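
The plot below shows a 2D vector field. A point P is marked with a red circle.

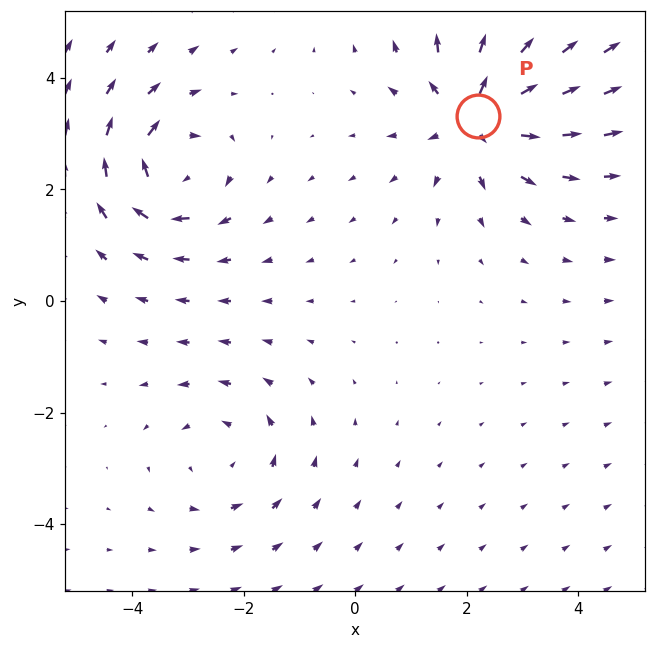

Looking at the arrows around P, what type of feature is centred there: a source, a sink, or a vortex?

At P (2.2, 3.3) the arrows spread outward. Divergence about +4, curl ≈0 — positive divergence with near-zero curl is a source.

source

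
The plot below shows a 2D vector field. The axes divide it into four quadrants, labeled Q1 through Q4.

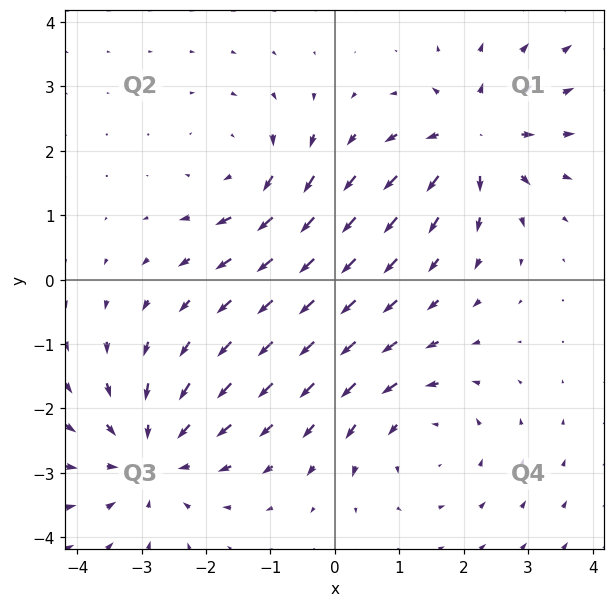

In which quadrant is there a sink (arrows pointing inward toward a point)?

Q3

The sink sits at approximately (-2.8, -2.7), which lies in quadrant Q3. The divergence there is about -3, negative as expected for a sink.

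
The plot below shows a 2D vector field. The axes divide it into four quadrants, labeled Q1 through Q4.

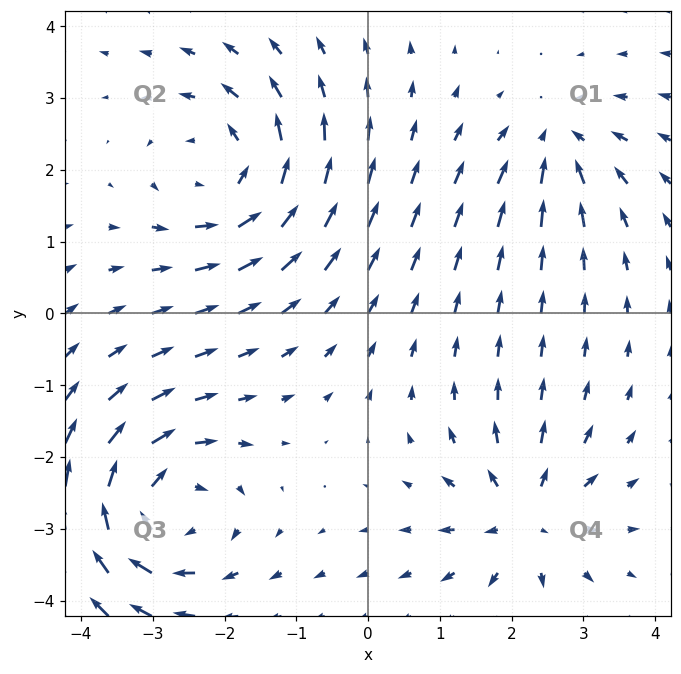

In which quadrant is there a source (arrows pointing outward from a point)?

The source sits at approximately (2.2, -2.8), which lies in quadrant Q4. The divergence there is about +5, positive as expected for a source.

Q4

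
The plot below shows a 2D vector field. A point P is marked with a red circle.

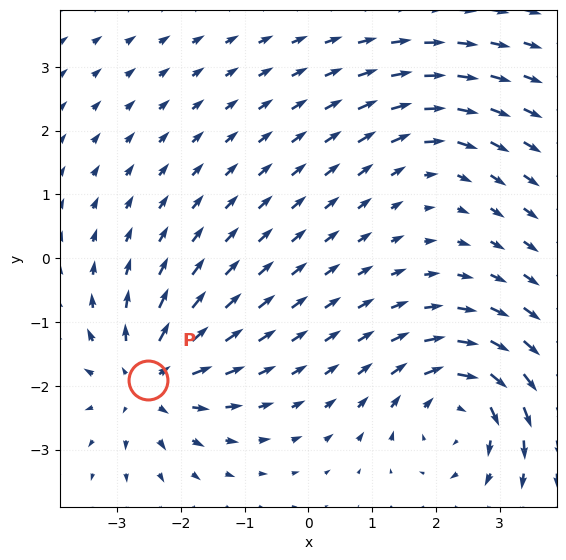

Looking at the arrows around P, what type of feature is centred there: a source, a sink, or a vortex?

At P (-2.5, -1.9) the arrows spread outward. Divergence about +5, curl ≈0 — positive divergence with near-zero curl is a source.

source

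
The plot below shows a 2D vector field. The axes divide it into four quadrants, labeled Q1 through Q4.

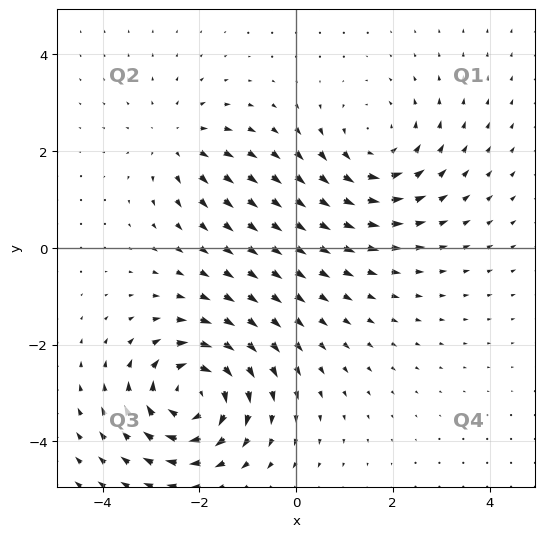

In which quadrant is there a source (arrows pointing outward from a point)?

Q2

The source sits at approximately (-2.5, 2.2), which lies in quadrant Q2. The divergence there is about +3, positive as expected for a source.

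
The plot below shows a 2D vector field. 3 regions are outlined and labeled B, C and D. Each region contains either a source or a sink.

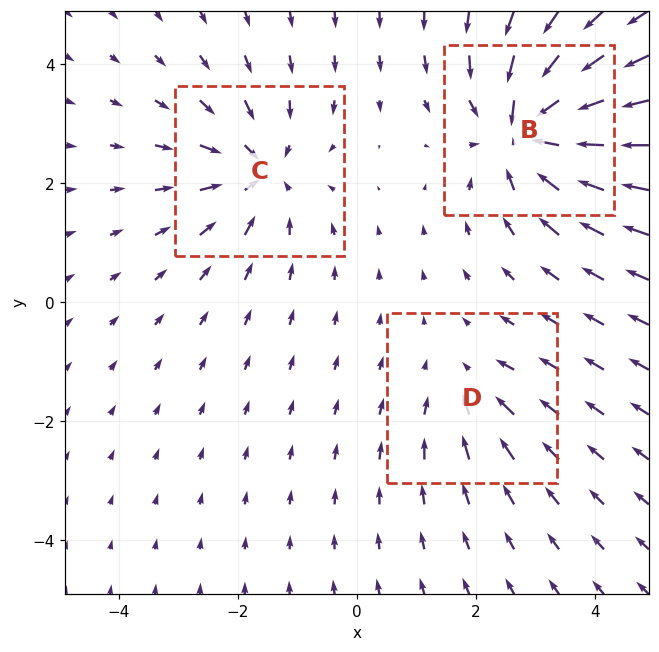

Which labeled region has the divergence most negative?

B

Divergence at each region's feature centre — B: about -5, C: about -4, D: about -2. Region B is most negative.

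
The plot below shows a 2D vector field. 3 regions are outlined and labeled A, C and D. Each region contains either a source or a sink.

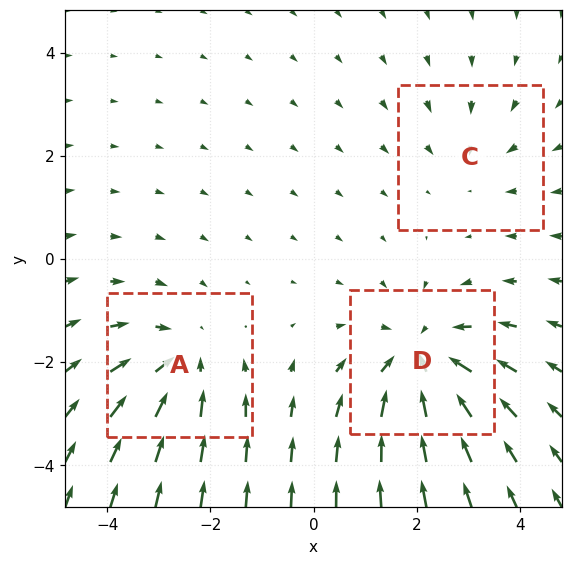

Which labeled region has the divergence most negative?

Divergence at each region's feature centre — A: about -3, C: about -2, D: about -4. Region D is most negative.

D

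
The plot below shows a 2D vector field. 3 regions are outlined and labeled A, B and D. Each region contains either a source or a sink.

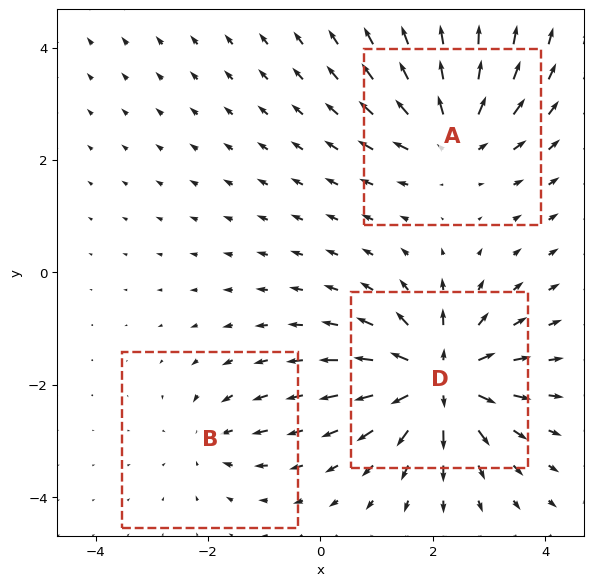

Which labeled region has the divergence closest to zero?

B

Divergence at each region's feature centre — A: about +4, B: about -2, D: about +6. Region B is closest to zero.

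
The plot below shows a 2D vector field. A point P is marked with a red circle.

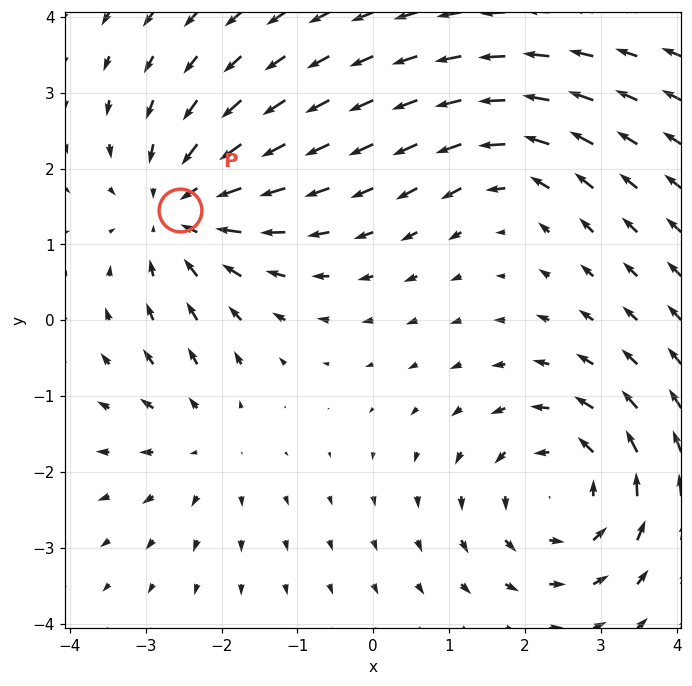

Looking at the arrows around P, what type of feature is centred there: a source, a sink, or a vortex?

sink

At P (-2.5, 1.5) the arrows converge inward. Divergence about -4, curl ≈0 — negative divergence with near-zero curl is a sink.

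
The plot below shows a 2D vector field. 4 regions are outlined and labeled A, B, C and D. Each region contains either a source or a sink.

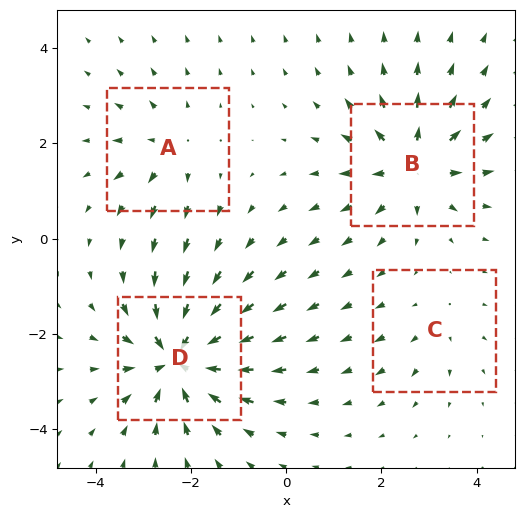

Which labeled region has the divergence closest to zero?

C

Divergence at each region's feature centre — A: about +4, B: about +6, C: about +2, D: about -8. Region C is closest to zero.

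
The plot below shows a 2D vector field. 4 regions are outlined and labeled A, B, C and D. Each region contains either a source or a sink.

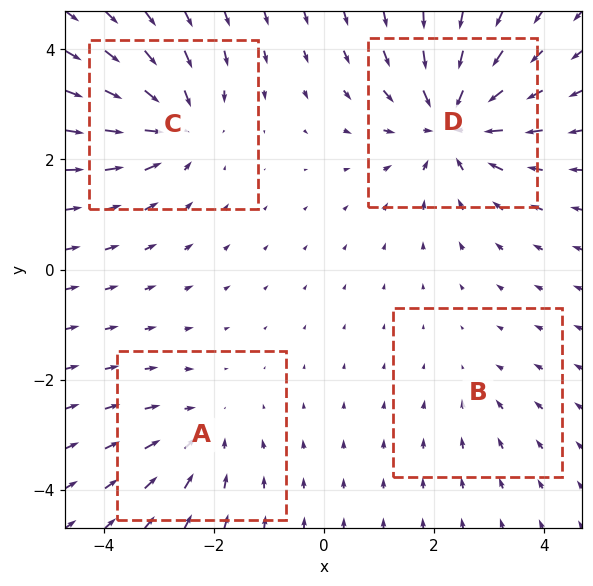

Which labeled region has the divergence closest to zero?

B

Divergence at each region's feature centre — A: about -3, B: about -2, C: about -5, D: about -6. Region B is closest to zero.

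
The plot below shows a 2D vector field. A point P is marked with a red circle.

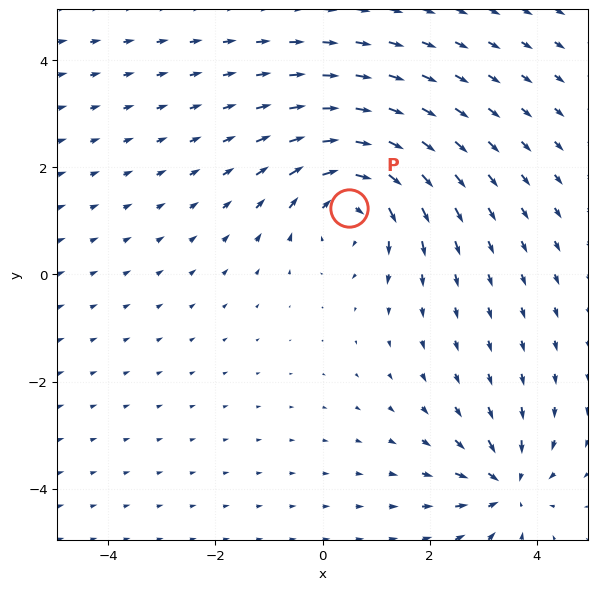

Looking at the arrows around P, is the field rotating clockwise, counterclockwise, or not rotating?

clockwise

Near P at (0.5, 1.2) the arrows circulate clockwise. The curl (z-component) there is about -5; negative curl means clockwise rotation.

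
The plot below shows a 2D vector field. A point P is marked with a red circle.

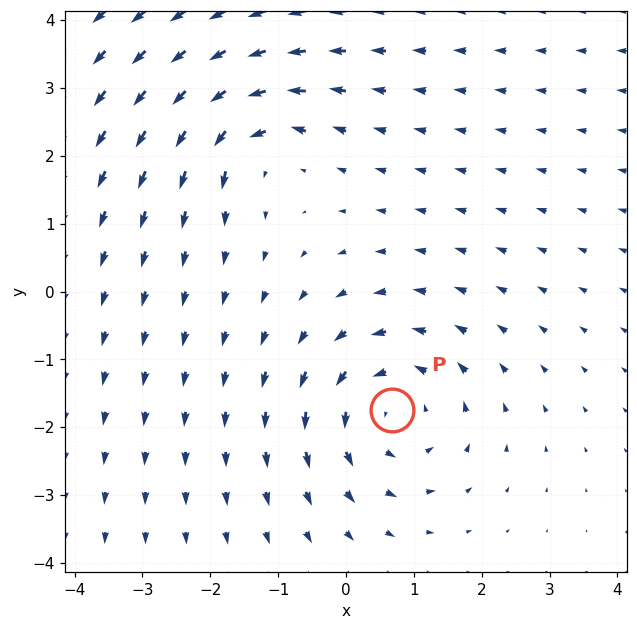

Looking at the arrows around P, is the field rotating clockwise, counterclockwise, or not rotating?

Near P at (0.7, -1.8) the arrows circulate counterclockwise. The curl (z-component) there is about +4; positive curl means counterclockwise rotation.

counterclockwise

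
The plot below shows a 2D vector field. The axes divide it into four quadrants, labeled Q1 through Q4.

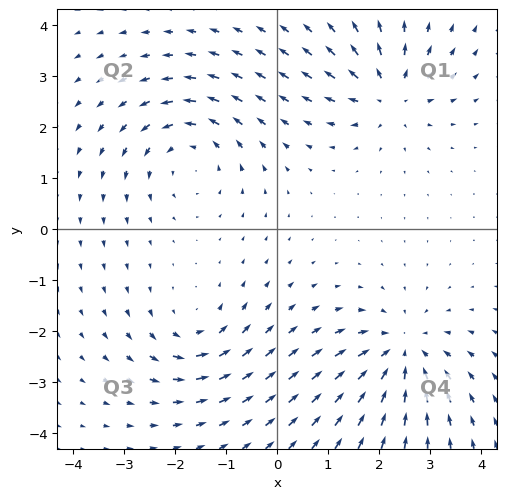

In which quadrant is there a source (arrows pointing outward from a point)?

Q1

The source sits at approximately (2.2, 2.6), which lies in quadrant Q1. The divergence there is about +5, positive as expected for a source.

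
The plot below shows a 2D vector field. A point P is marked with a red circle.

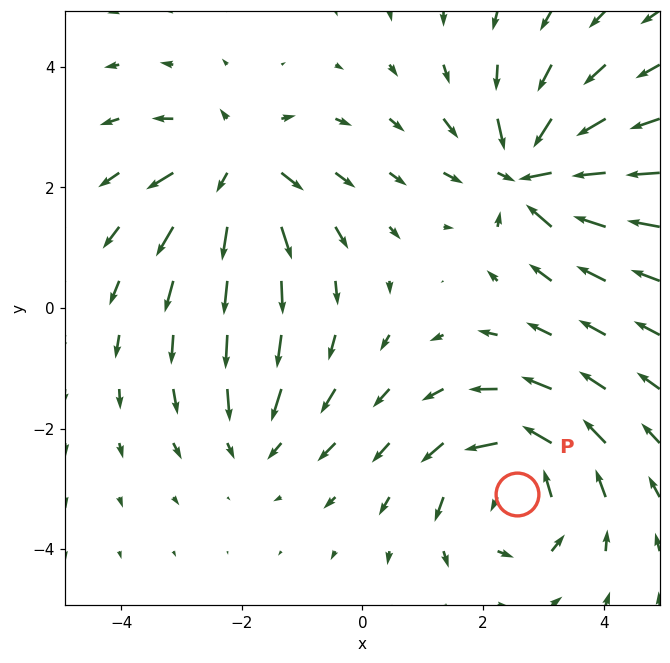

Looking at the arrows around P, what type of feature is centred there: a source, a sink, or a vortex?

At P (2.6, -3.1) the arrows circulate counterclockwise. Divergence ≈0, curl about +5 — near-zero divergence with nonzero curl is a vortex.

vortex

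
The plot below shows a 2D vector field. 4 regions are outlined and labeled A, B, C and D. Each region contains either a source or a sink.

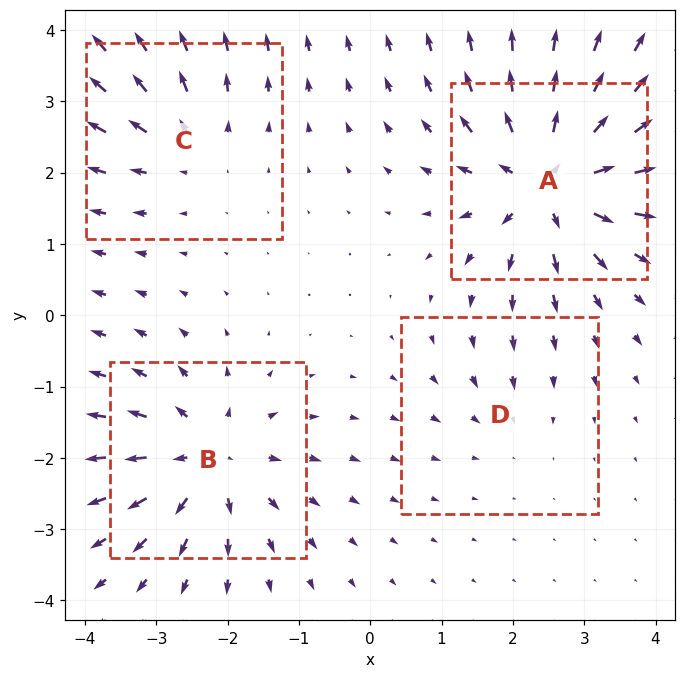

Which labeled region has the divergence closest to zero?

Divergence at each region's feature centre — A: about +8, B: about +6, C: about +4, D: about -2. Region D is closest to zero.

D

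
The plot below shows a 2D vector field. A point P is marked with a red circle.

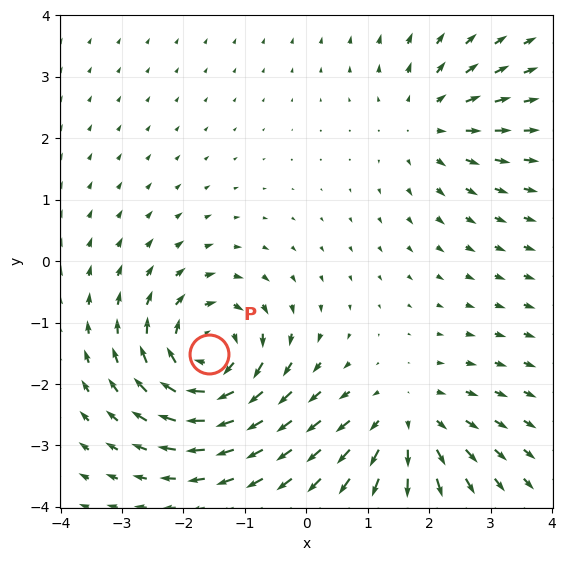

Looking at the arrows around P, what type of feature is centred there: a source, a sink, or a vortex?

vortex

At P (-1.6, -1.5) the arrows circulate clockwise. Divergence ≈0, curl about -5 — near-zero divergence with nonzero curl is a vortex.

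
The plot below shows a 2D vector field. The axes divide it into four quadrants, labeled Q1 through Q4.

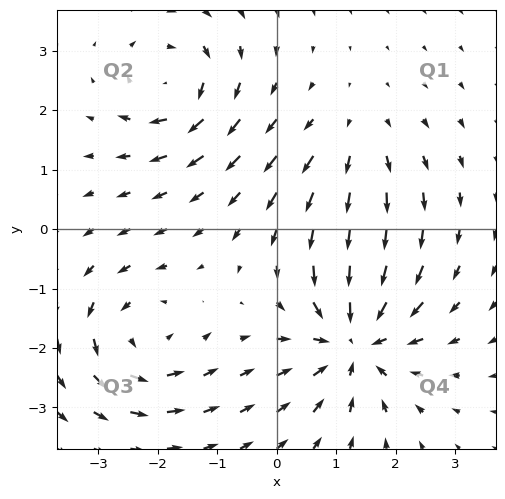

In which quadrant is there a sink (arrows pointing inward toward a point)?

Q4

The sink sits at approximately (1.3, -1.9), which lies in quadrant Q4. The divergence there is about -5, negative as expected for a sink.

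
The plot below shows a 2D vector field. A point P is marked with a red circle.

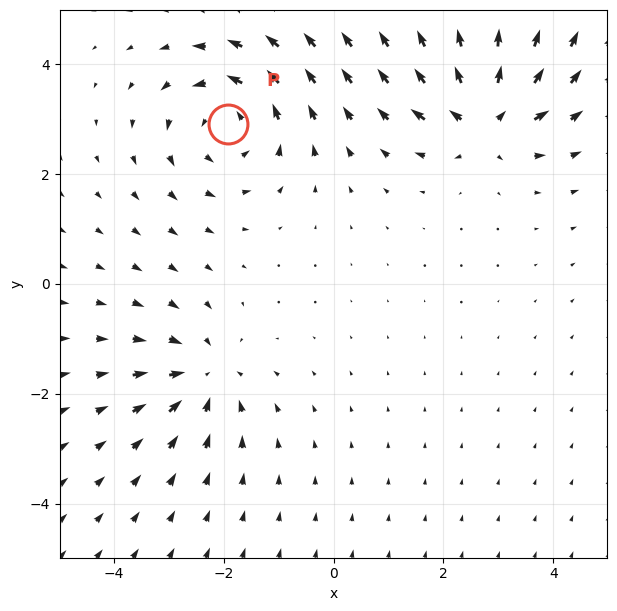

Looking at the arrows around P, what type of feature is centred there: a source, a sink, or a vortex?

At P (-1.9, 2.9) the arrows circulate counterclockwise. Divergence ≈0, curl about +5 — near-zero divergence with nonzero curl is a vortex.

vortex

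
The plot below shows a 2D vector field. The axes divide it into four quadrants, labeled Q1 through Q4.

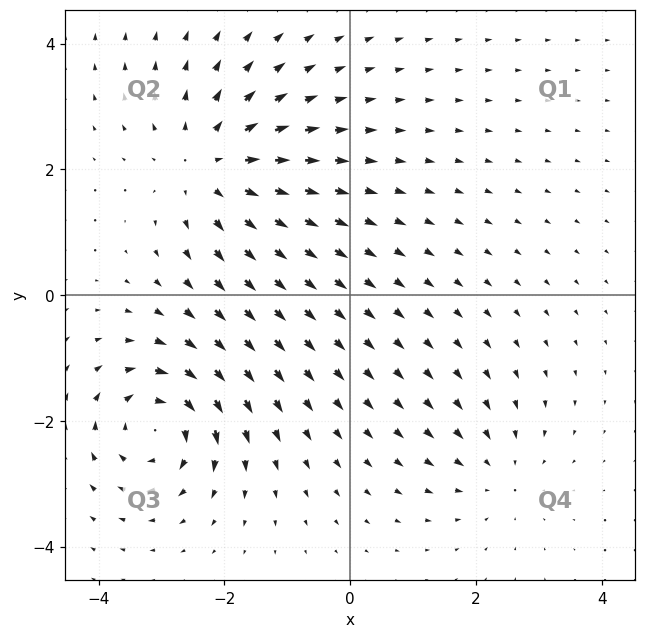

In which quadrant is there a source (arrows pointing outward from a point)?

Q2

The source sits at approximately (-2.2, 2.0), which lies in quadrant Q2. The divergence there is about +4, positive as expected for a source.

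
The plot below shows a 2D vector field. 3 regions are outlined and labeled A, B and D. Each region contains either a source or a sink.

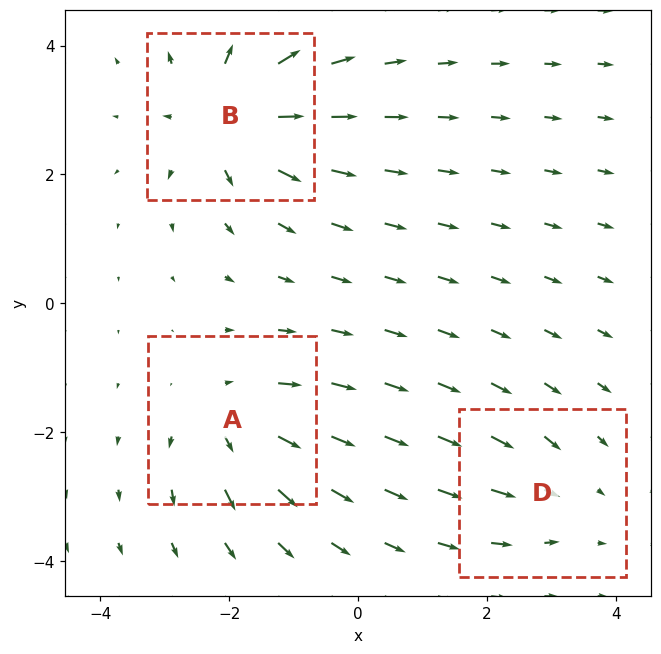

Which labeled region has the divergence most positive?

B

Divergence at each region's feature centre — A: about +4, B: about +6, D: about -3. Region B is most positive.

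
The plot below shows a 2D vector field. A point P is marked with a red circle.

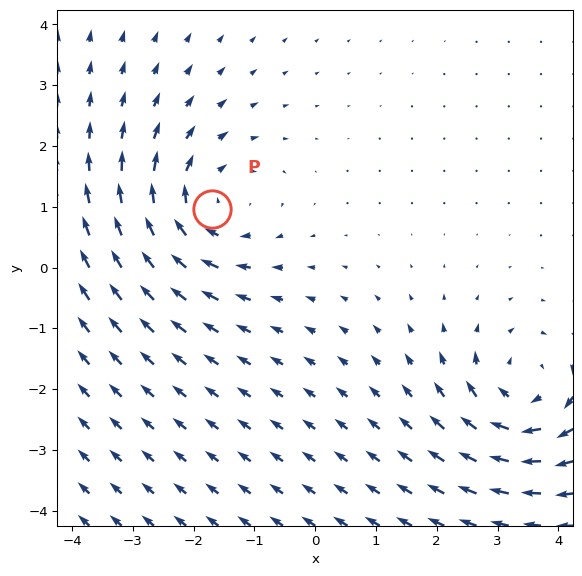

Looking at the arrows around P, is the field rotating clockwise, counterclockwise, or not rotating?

Near P at (-1.7, 1.0) the arrows circulate clockwise. The curl (z-component) there is about -4; negative curl means clockwise rotation.

clockwise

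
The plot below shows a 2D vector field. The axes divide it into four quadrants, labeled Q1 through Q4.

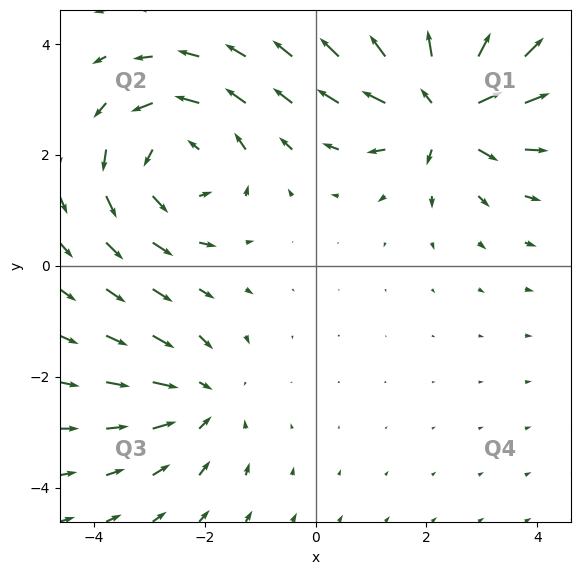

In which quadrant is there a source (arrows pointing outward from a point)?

Q1

The source sits at approximately (2.3, 2.9), which lies in quadrant Q1. The divergence there is about +5, positive as expected for a source.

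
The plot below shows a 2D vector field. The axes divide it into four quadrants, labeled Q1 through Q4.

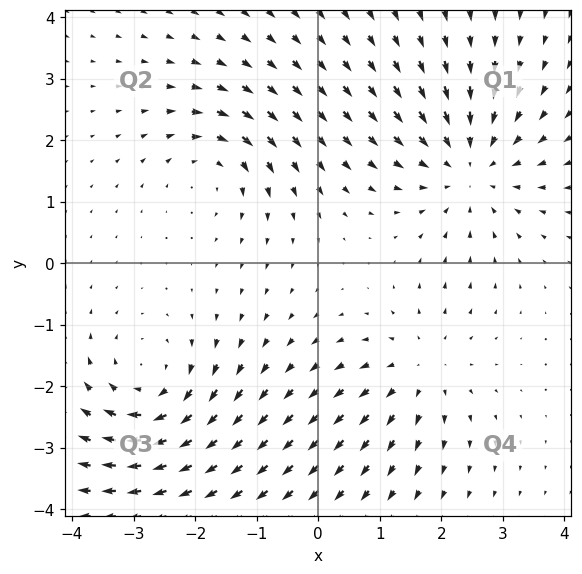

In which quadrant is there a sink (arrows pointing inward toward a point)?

Q1

The sink sits at approximately (2.5, 1.6), which lies in quadrant Q1. The divergence there is about -4, negative as expected for a sink.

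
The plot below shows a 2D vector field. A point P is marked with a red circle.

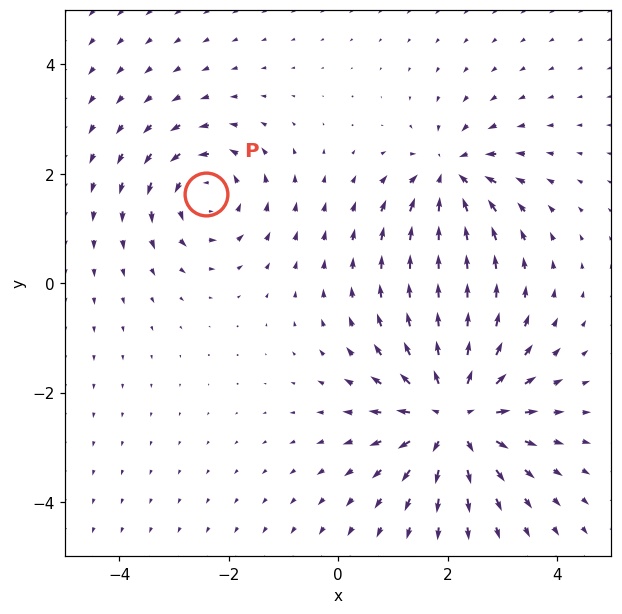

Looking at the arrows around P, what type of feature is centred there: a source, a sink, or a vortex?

vortex

At P (-2.4, 1.6) the arrows circulate counterclockwise. Divergence ≈0, curl about +4 — near-zero divergence with nonzero curl is a vortex.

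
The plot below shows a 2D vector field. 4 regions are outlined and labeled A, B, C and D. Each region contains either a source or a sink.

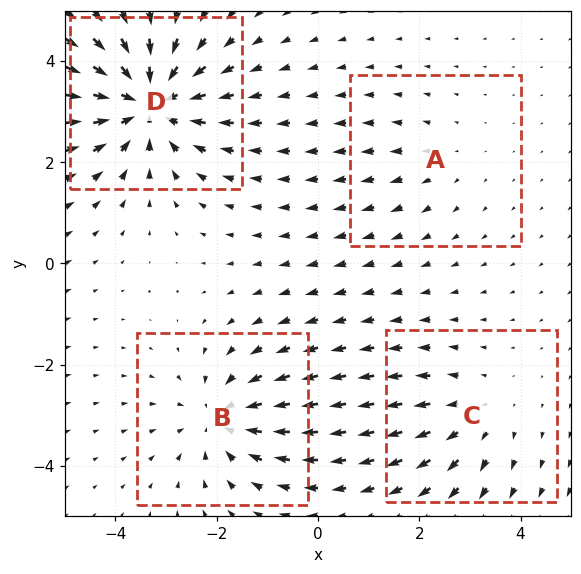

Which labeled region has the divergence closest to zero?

A

Divergence at each region's feature centre — A: about +2, B: about -4, C: about +3, D: about -6. Region A is closest to zero.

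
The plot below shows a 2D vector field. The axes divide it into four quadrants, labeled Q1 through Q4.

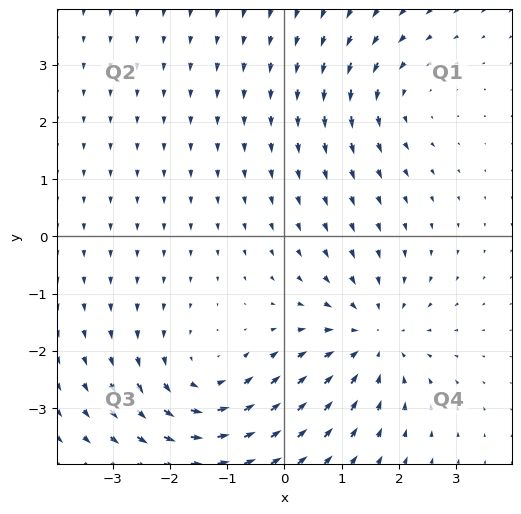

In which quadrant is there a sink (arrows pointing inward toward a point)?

Q4

The sink sits at approximately (1.5, -1.8), which lies in quadrant Q4. The divergence there is about -4, negative as expected for a sink.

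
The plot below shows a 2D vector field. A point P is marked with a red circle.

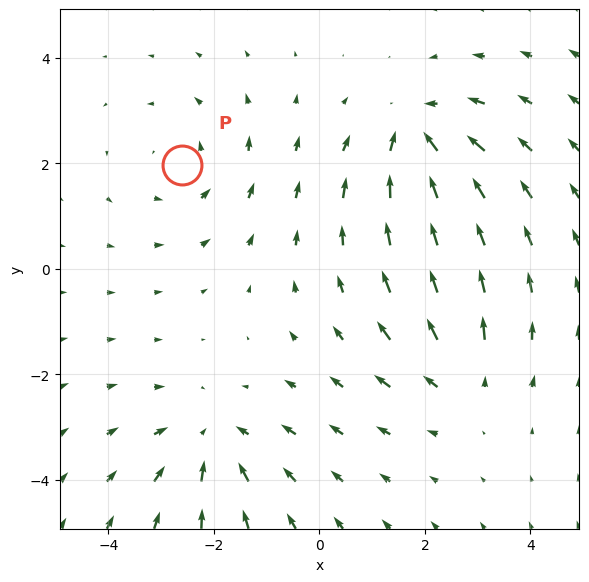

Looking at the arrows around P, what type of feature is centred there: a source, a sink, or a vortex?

At P (-2.6, 2.0) the arrows circulate counterclockwise. Divergence ≈0, curl about +3 — near-zero divergence with nonzero curl is a vortex.

vortex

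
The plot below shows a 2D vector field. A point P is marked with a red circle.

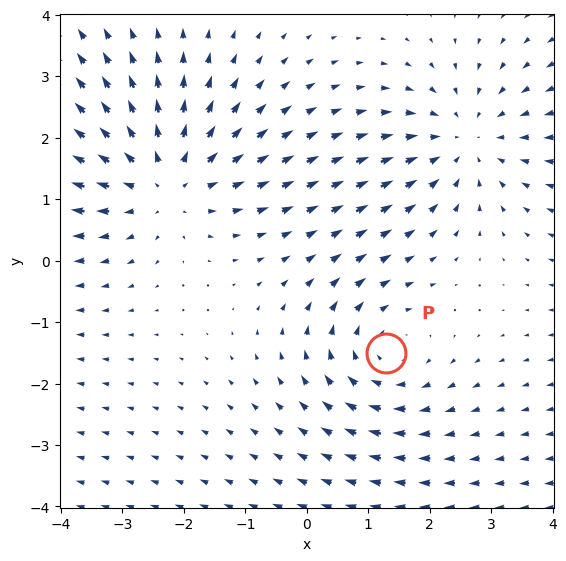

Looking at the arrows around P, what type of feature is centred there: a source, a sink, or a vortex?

At P (1.3, -1.5) the arrows circulate clockwise. Divergence ≈0, curl about -3 — near-zero divergence with nonzero curl is a vortex.

vortex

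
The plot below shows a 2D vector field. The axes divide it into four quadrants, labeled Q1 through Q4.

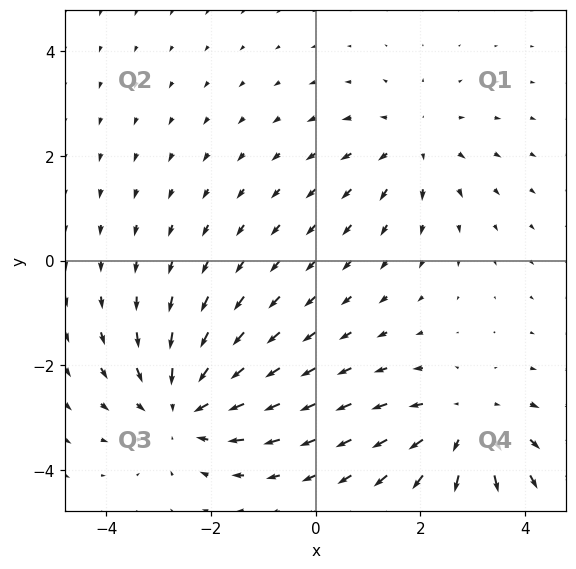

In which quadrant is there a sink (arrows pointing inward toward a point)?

Q3

The sink sits at approximately (-2.5, -2.8), which lies in quadrant Q3. The divergence there is about -4, negative as expected for a sink.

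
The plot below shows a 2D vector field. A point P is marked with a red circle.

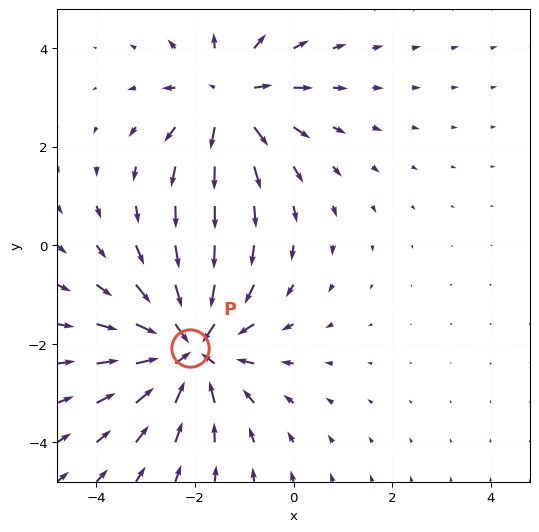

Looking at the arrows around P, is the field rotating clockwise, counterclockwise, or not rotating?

not rotating

Near P at (-2.1, -2.1) the arrows show no circulation. The curl there is ≈0.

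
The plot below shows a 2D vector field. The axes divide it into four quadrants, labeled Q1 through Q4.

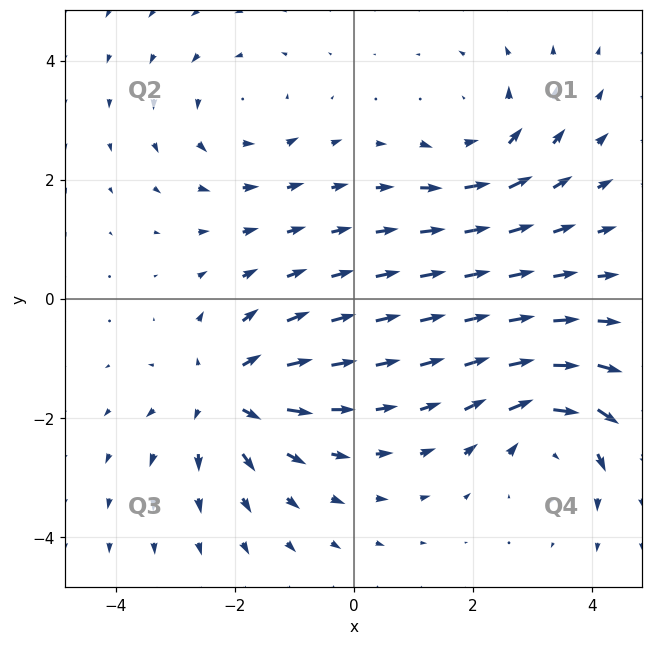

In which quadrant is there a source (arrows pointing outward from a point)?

The source sits at approximately (-2.2, -1.6), which lies in quadrant Q3. The divergence there is about +5, positive as expected for a source.

Q3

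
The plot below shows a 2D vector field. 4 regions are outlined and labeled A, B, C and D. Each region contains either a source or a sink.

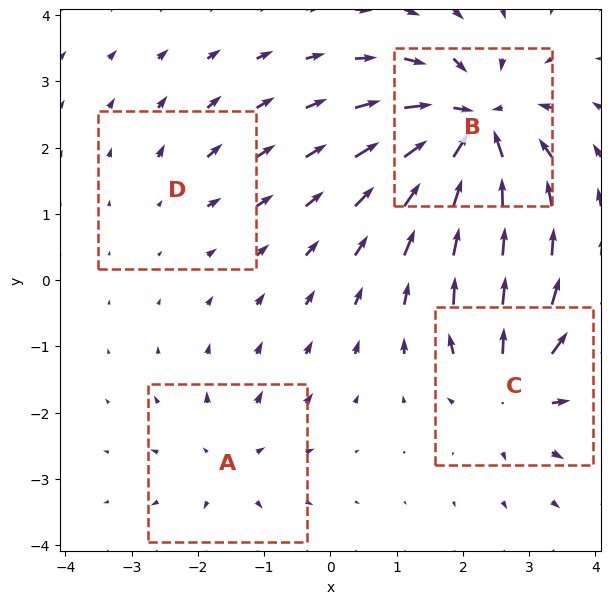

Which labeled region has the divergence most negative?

B

Divergence at each region's feature centre — A: about +4, B: about -9, C: about +6, D: about +2. Region B is most negative.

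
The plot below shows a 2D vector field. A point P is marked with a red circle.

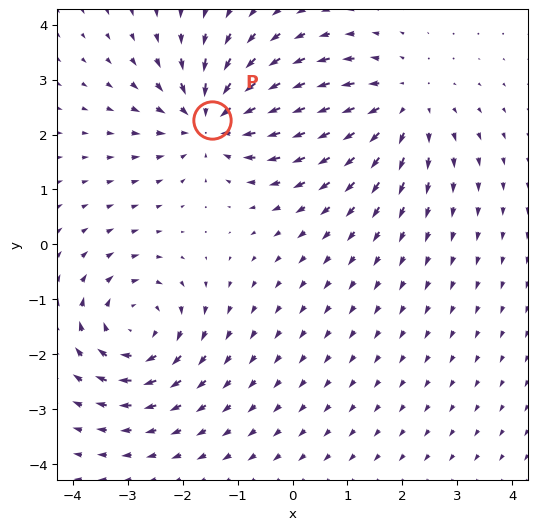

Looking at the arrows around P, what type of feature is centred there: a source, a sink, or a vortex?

sink

At P (-1.5, 2.3) the arrows converge inward. Divergence about -4, curl ≈0 — negative divergence with near-zero curl is a sink.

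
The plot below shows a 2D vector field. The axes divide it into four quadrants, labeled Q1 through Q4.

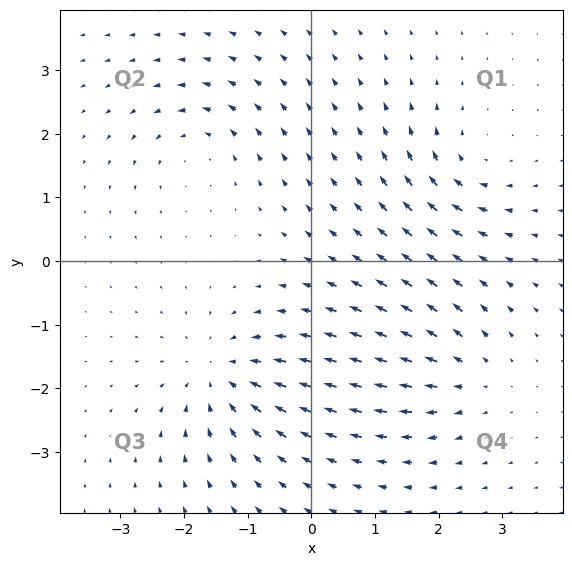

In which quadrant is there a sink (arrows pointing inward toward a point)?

Q3

The sink sits at approximately (-1.4, -1.8), which lies in quadrant Q3. The divergence there is about -4, negative as expected for a sink.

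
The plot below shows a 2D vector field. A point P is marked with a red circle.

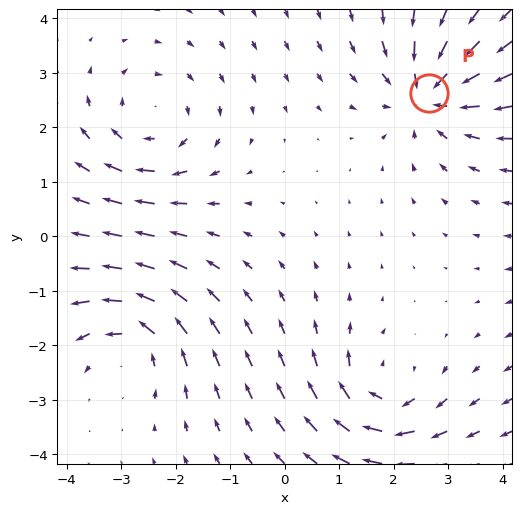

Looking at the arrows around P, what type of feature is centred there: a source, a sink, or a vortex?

At P (2.7, 2.6) the arrows converge inward. Divergence about -5, curl ≈0 — negative divergence with near-zero curl is a sink.

sink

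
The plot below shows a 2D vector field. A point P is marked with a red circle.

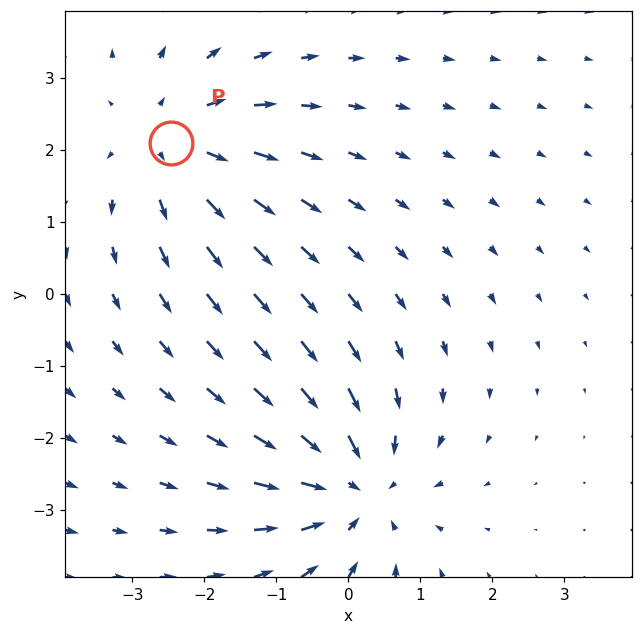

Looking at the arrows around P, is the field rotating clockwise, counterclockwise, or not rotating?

Near P at (-2.5, 2.1) the arrows show no circulation. The curl there is ≈0.

not rotating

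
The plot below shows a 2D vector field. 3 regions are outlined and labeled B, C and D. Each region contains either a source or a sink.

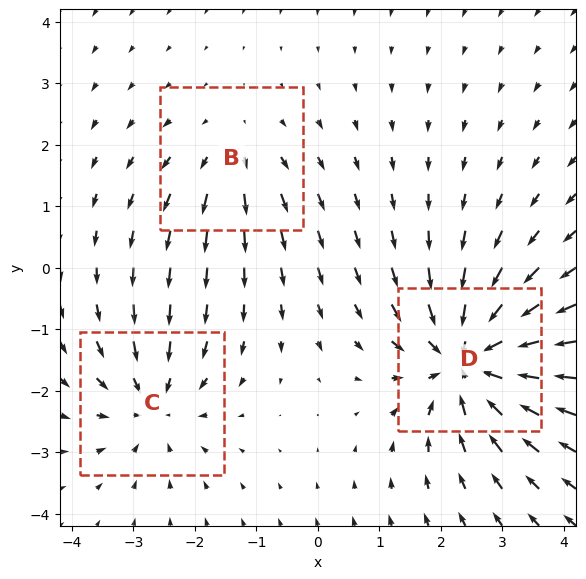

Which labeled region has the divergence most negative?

D

Divergence at each region's feature centre — B: about +2, C: about -3, D: about -5. Region D is most negative.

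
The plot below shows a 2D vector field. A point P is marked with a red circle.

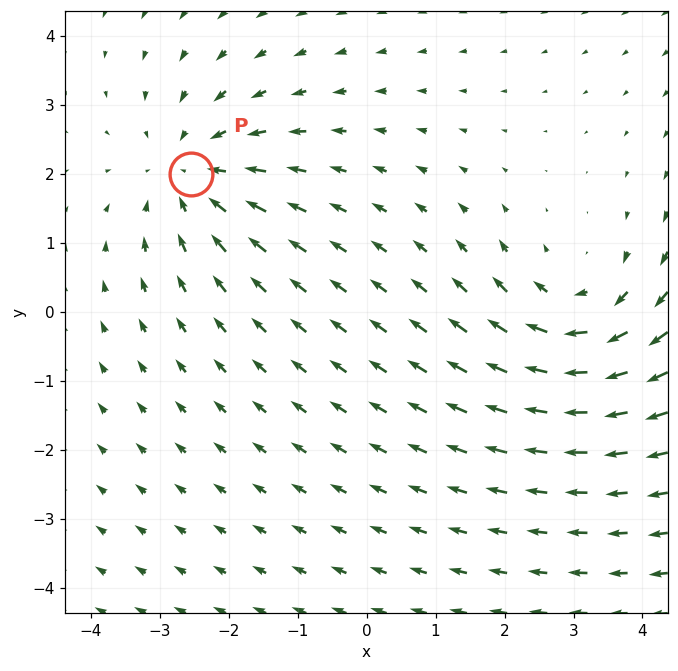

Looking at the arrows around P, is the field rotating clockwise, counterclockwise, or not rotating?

not rotating

Near P at (-2.5, 2.0) the arrows show no circulation. The curl there is ≈0.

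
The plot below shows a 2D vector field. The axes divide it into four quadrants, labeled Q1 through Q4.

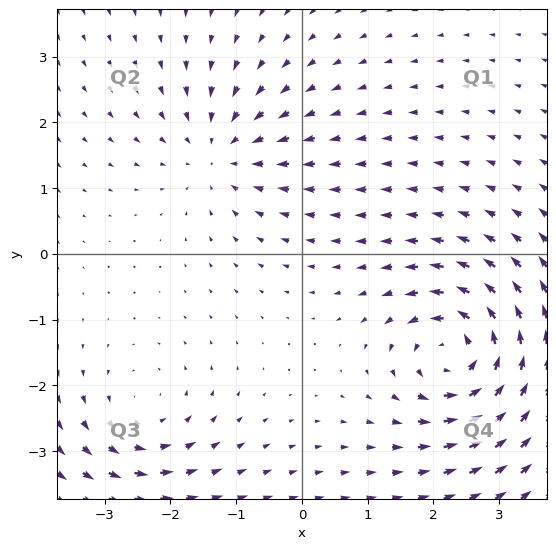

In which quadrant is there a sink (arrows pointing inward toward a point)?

Q2

The sink sits at approximately (-1.2, 1.5), which lies in quadrant Q2. The divergence there is about -4, negative as expected for a sink.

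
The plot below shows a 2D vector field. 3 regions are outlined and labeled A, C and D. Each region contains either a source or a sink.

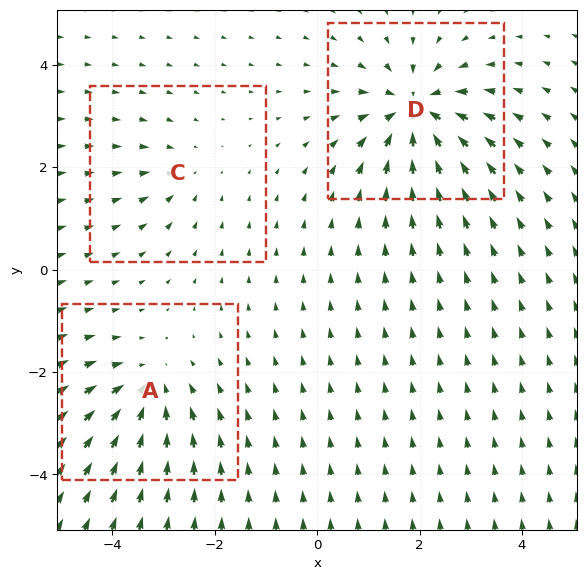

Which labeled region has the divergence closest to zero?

Divergence at each region's feature centre — A: about -4, C: about -2, D: about -6. Region C is closest to zero.

C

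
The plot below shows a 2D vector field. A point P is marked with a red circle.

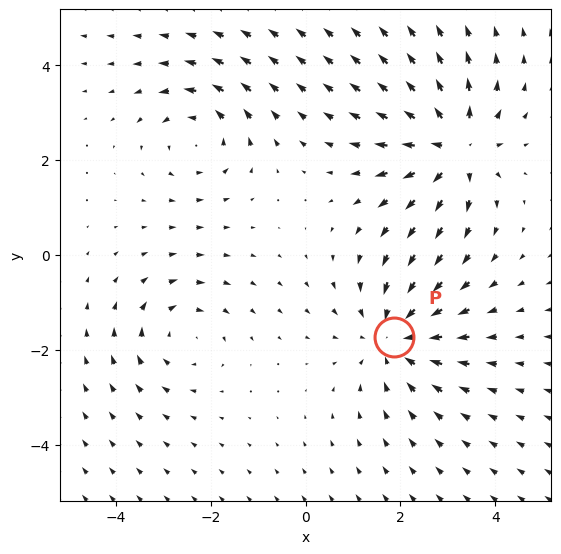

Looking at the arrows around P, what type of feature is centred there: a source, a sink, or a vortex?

At P (1.9, -1.7) the arrows converge inward. Divergence about -4, curl ≈0 — negative divergence with near-zero curl is a sink.

sink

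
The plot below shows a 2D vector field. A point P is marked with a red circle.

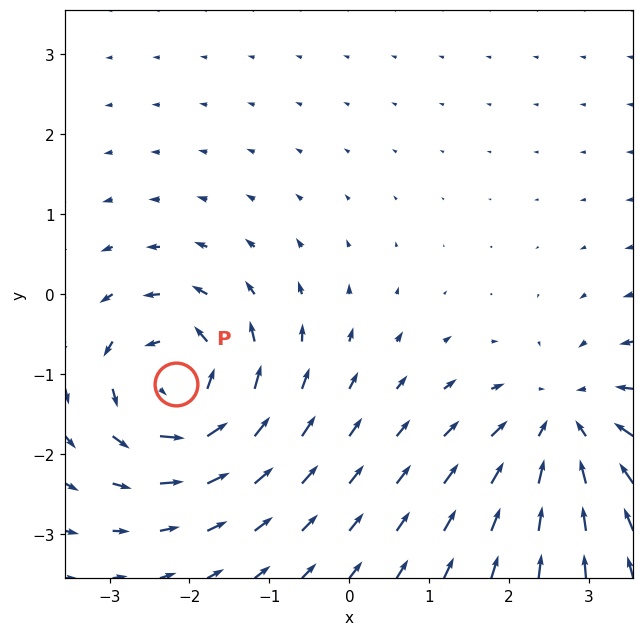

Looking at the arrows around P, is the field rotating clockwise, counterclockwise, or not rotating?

Near P at (-2.2, -1.1) the arrows circulate counterclockwise. The curl (z-component) there is about +7; positive curl means counterclockwise rotation.

counterclockwise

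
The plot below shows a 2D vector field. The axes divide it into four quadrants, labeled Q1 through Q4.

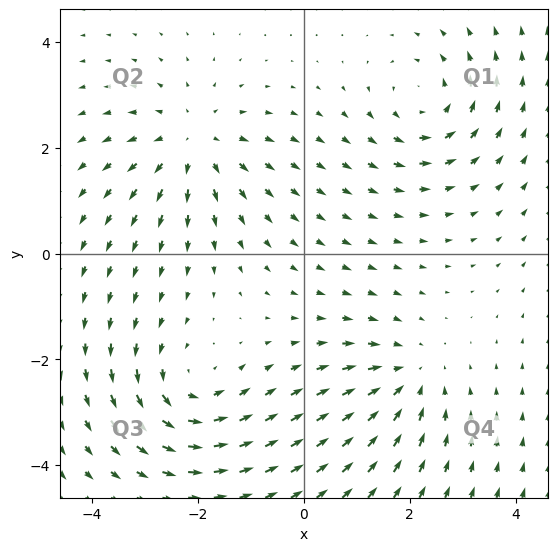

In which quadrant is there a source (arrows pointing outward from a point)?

Q2

The source sits at approximately (-2.1, 2.1), which lies in quadrant Q2. The divergence there is about +4, positive as expected for a source.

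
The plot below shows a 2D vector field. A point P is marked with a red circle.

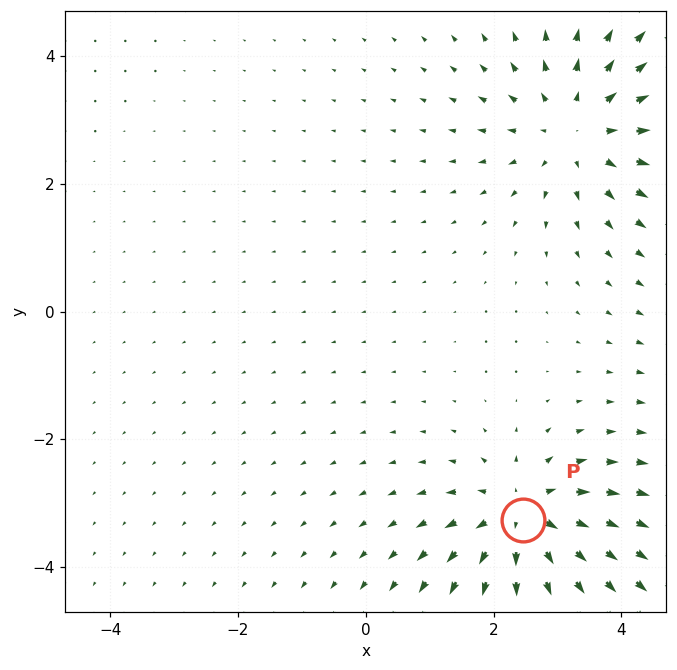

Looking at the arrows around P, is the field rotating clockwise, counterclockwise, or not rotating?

Near P at (2.5, -3.3) the arrows show no circulation. The curl there is ≈0.

not rotating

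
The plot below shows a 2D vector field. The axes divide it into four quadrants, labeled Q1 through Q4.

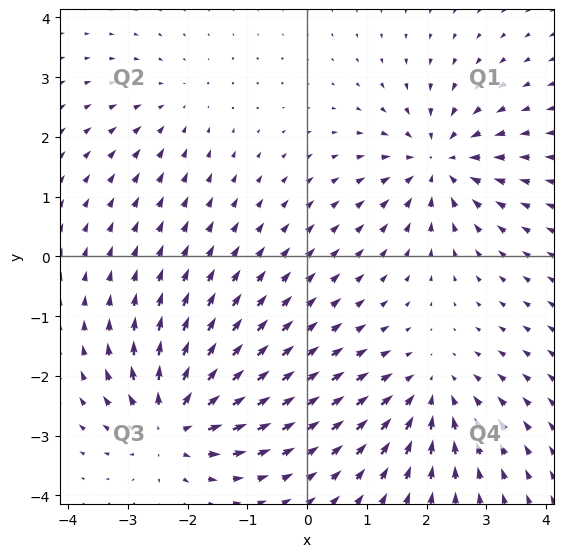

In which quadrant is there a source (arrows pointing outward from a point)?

The source sits at approximately (-2.3, -2.8), which lies in quadrant Q3. The divergence there is about +7, positive as expected for a source.

Q3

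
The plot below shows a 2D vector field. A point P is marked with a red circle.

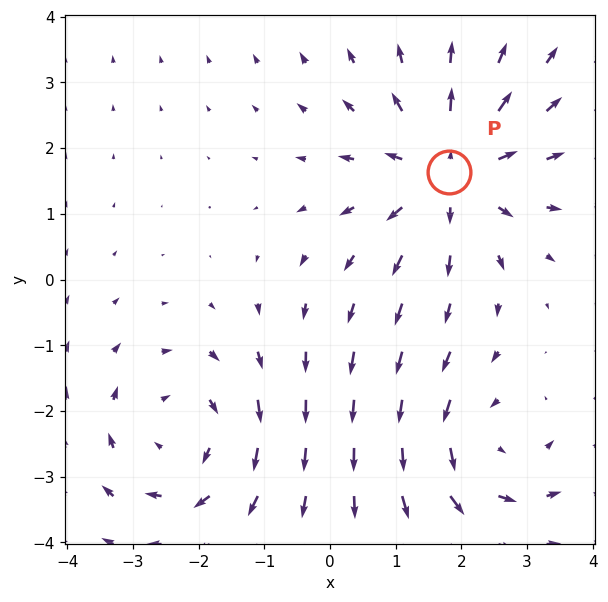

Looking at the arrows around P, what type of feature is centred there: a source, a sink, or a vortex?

source

At P (1.8, 1.6) the arrows spread outward. Divergence about +3, curl ≈0 — positive divergence with near-zero curl is a source.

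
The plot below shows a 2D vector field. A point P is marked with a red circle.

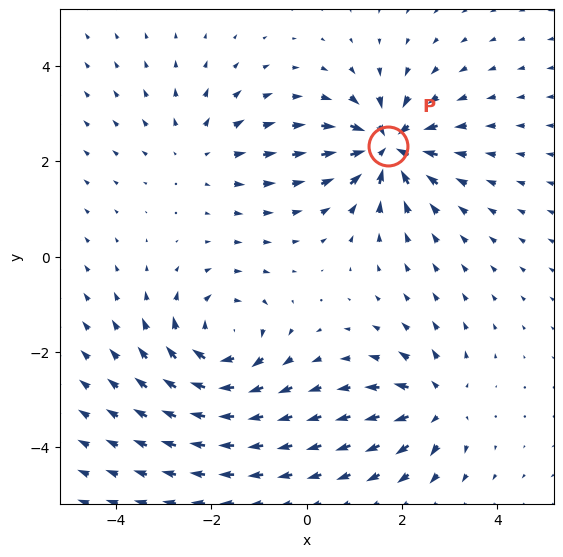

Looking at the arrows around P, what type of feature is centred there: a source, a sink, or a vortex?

sink

At P (1.7, 2.3) the arrows converge inward. Divergence about -7, curl ≈0 — negative divergence with near-zero curl is a sink.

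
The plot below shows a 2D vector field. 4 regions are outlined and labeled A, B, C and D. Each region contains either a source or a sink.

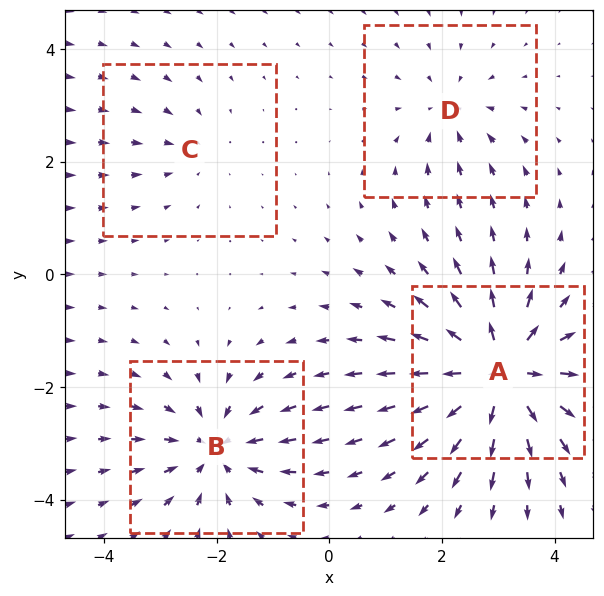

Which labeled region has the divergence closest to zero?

C

Divergence at each region's feature centre — A: about +8, B: about -5, C: about -2, D: about -3. Region C is closest to zero.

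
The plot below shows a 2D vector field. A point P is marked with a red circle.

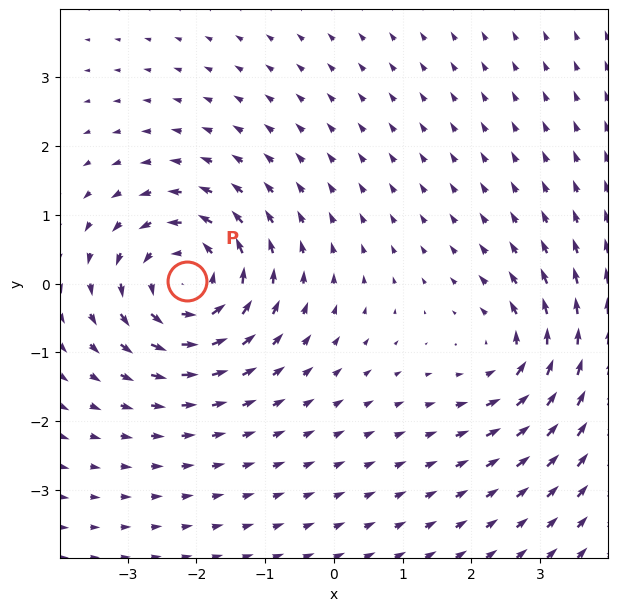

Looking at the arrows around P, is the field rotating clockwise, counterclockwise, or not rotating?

counterclockwise

Near P at (-2.1, 0.0) the arrows circulate counterclockwise. The curl (z-component) there is about +6; positive curl means counterclockwise rotation.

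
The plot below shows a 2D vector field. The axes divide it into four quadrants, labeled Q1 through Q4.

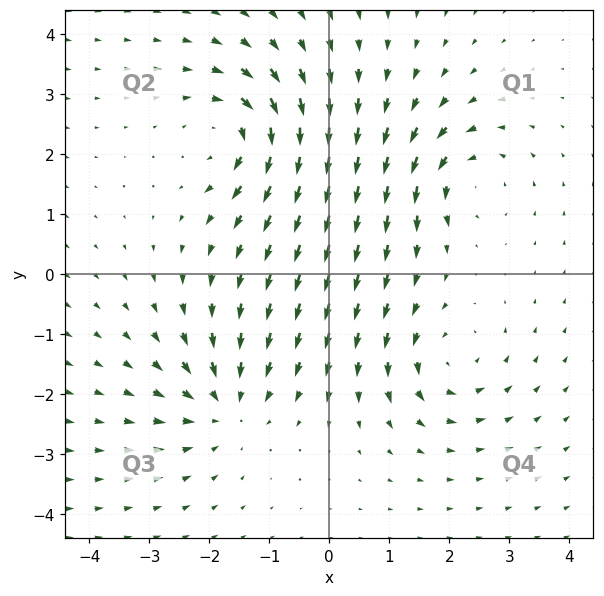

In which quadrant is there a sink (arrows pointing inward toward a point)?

Q3

The sink sits at approximately (-1.7, -2.2), which lies in quadrant Q3. The divergence there is about -5, negative as expected for a sink.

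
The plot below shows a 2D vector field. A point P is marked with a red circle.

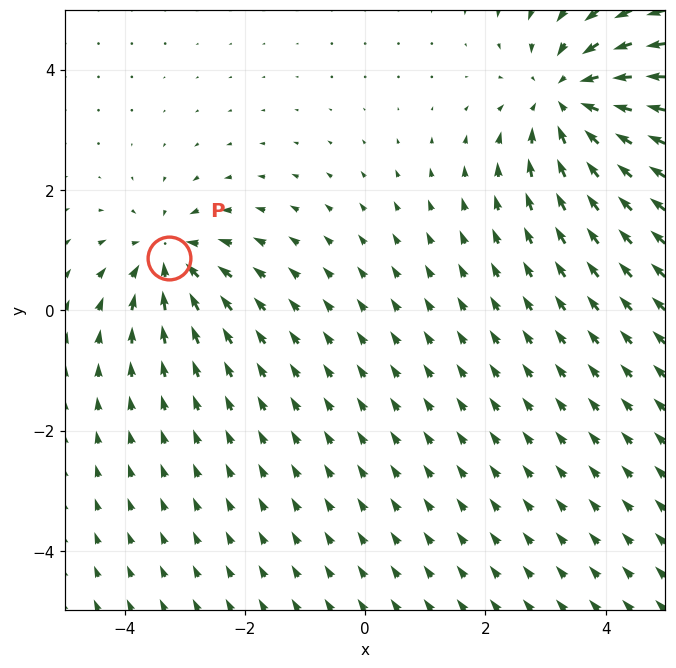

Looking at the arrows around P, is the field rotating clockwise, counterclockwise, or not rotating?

not rotating

Near P at (-3.3, 0.9) the arrows show no circulation. The curl there is ≈0.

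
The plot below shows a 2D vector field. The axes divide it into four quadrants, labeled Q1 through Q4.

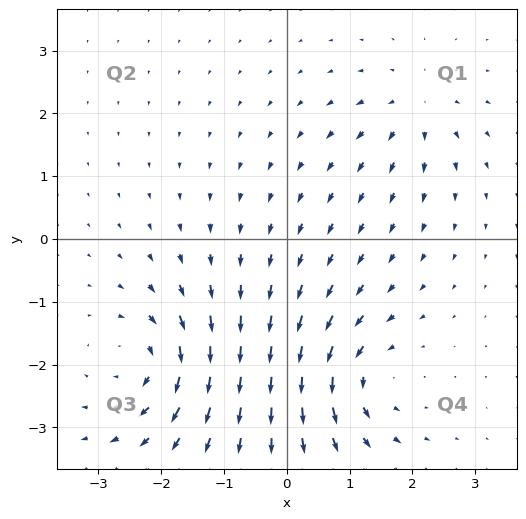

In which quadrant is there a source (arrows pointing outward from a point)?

Q1

The source sits at approximately (2.1, 2.1), which lies in quadrant Q1. The divergence there is about +4, positive as expected for a source.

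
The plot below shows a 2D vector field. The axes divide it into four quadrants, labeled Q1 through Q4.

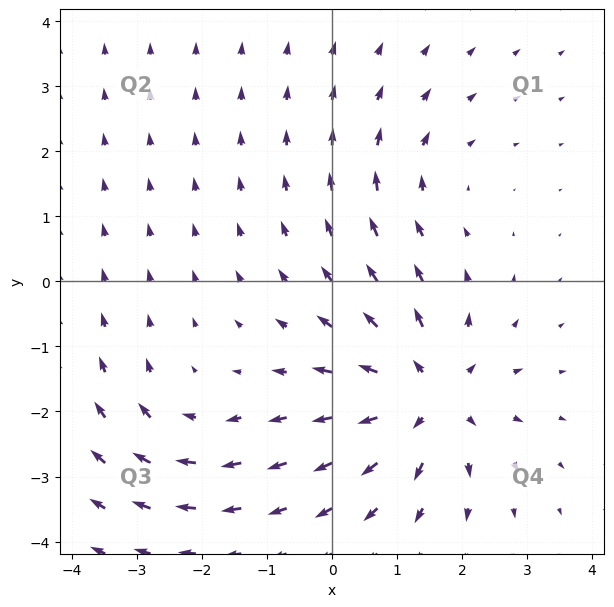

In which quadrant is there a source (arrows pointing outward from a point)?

The source sits at approximately (1.5, -1.8), which lies in quadrant Q4. The divergence there is about +5, positive as expected for a source.

Q4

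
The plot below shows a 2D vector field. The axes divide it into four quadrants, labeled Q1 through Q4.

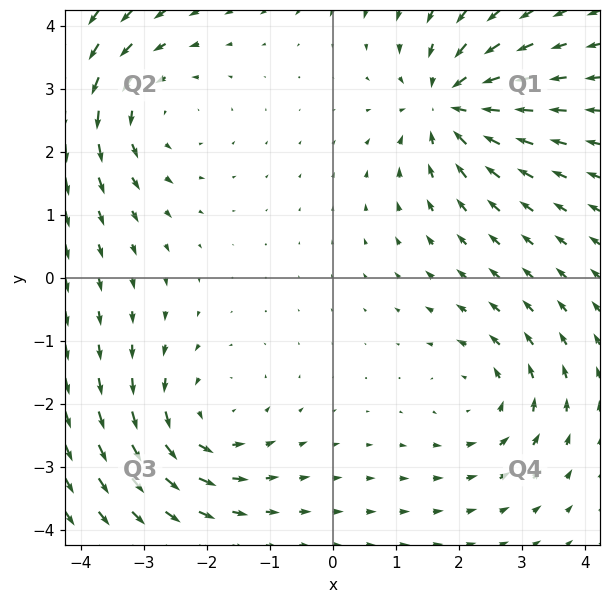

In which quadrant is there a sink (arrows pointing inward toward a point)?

Q1

The sink sits at approximately (1.8, 2.8), which lies in quadrant Q1. The divergence there is about -4, negative as expected for a sink.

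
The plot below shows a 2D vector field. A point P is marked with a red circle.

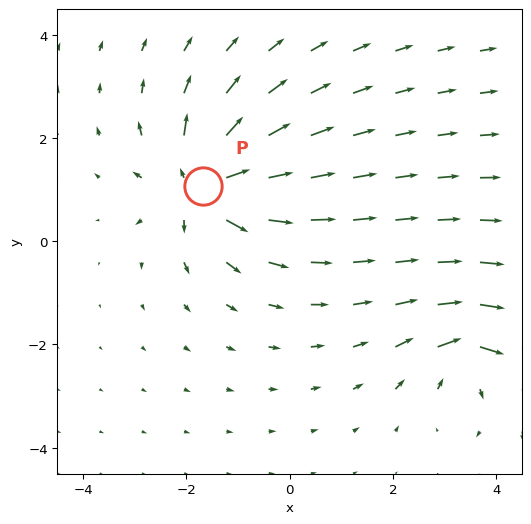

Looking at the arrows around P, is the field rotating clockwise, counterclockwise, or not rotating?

not rotating

Near P at (-1.7, 1.1) the arrows show no circulation. The curl there is ≈0.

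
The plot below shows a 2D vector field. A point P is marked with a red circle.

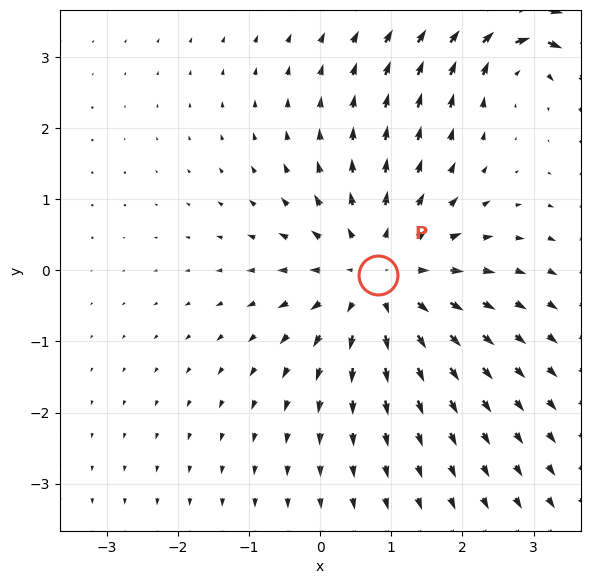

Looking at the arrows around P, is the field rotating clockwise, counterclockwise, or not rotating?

Near P at (0.8, -0.1) the arrows show no circulation. The curl there is ≈0.

not rotating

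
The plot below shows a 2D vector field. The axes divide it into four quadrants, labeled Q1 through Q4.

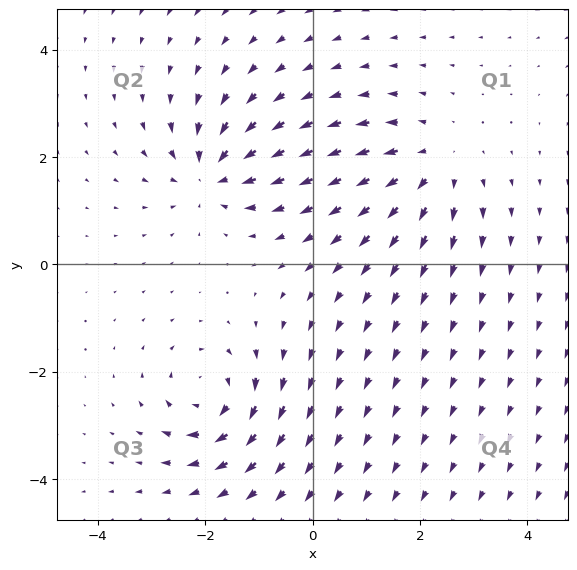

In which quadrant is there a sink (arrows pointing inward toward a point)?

Q2

The sink sits at approximately (-1.9, 1.7), which lies in quadrant Q2. The divergence there is about -4, negative as expected for a sink.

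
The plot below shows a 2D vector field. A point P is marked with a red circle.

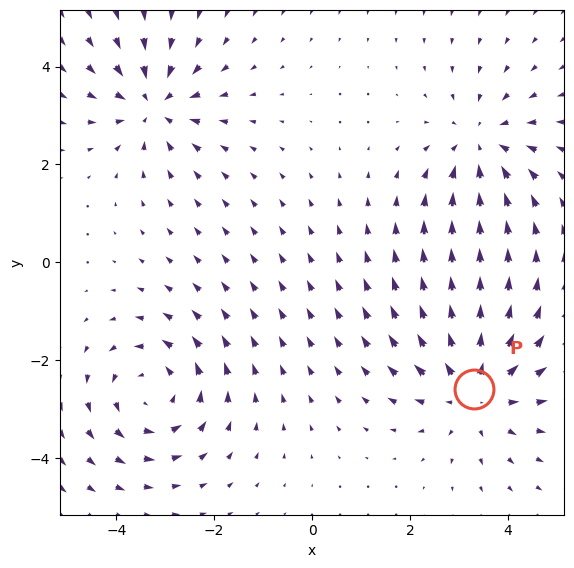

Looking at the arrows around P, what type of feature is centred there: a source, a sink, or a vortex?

At P (3.3, -2.6) the arrows spread outward. Divergence about +4, curl ≈0 — positive divergence with near-zero curl is a source.

source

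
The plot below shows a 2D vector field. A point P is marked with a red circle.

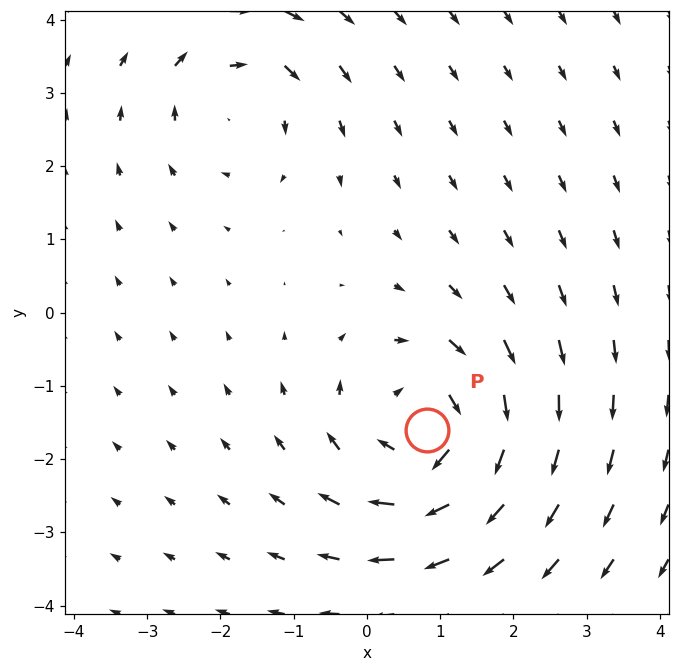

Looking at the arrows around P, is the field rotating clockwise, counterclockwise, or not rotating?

Near P at (0.8, -1.6) the arrows circulate clockwise. The curl (z-component) there is about -4; negative curl means clockwise rotation.

clockwise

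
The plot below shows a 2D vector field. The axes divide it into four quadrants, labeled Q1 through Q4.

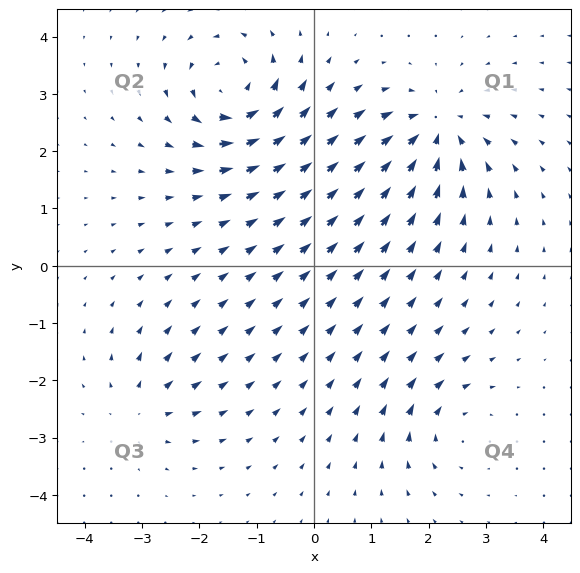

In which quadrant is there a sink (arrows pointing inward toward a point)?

Q1

The sink sits at approximately (2.1, 2.4), which lies in quadrant Q1. The divergence there is about -6, negative as expected for a sink.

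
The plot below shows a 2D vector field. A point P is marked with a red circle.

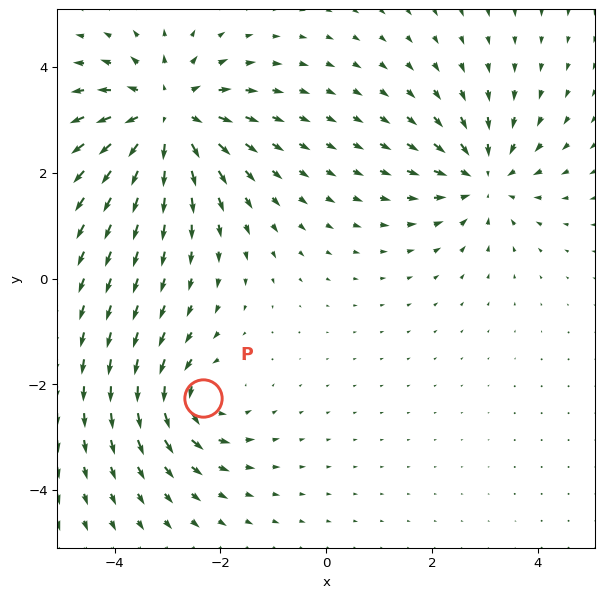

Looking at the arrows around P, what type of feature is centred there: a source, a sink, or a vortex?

At P (-2.3, -2.2) the arrows circulate counterclockwise. Divergence ≈0, curl about +4 — near-zero divergence with nonzero curl is a vortex.

vortex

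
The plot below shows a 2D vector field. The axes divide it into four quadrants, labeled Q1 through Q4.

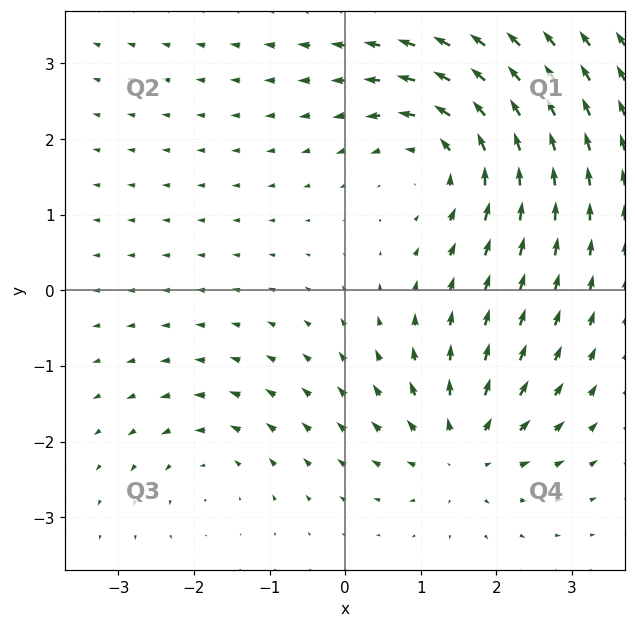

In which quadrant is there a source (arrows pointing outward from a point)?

The source sits at approximately (1.6, -2.1), which lies in quadrant Q4. The divergence there is about +4, positive as expected for a source.

Q4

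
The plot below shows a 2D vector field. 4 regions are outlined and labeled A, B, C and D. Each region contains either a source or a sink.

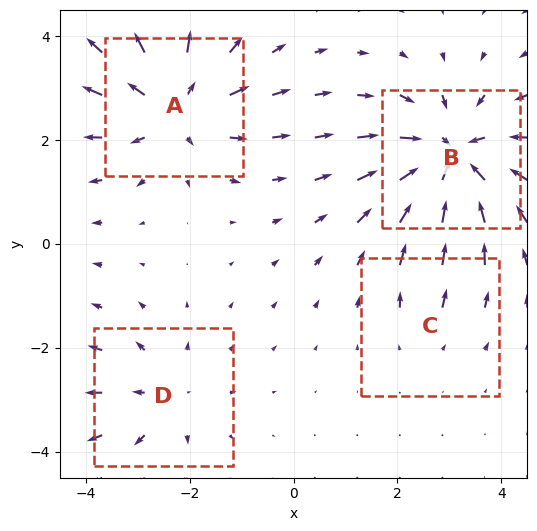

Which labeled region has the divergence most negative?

Divergence at each region's feature centre — A: about +5, B: about -6, C: about +2, D: about +3. Region B is most negative.

B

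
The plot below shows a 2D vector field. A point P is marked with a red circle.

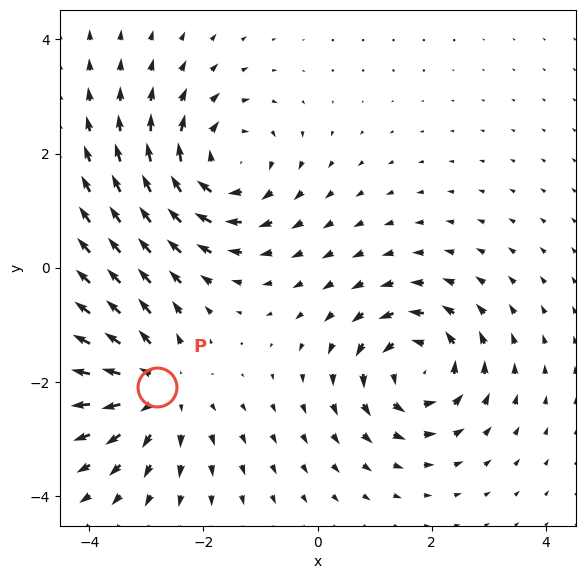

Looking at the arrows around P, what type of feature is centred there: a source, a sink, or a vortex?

source

At P (-2.8, -2.1) the arrows spread outward. Divergence about +4, curl ≈0 — positive divergence with near-zero curl is a source.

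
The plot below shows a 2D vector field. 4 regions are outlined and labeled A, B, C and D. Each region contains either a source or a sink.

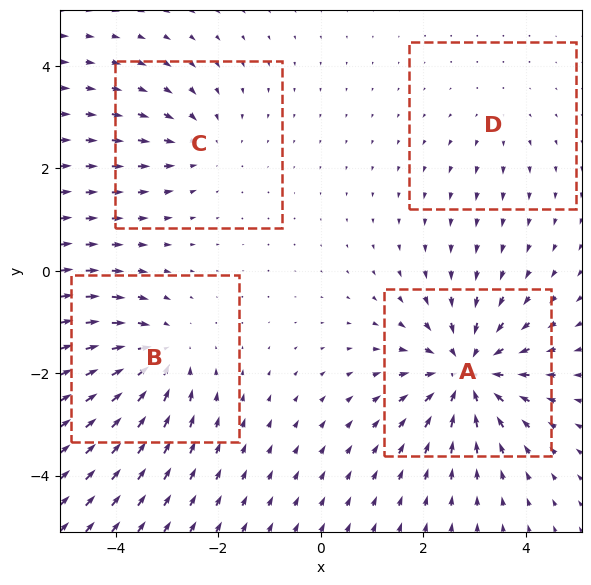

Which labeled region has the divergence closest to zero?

D

Divergence at each region's feature centre — A: about -7, B: about -5, C: about -3, D: about +2. Region D is closest to zero.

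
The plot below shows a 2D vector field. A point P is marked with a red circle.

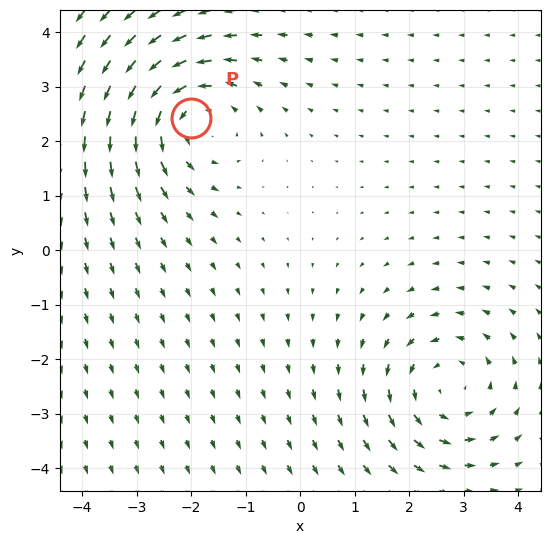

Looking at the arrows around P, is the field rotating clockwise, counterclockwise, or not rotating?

counterclockwise

Near P at (-2.0, 2.4) the arrows circulate counterclockwise. The curl (z-component) there is about +4; positive curl means counterclockwise rotation.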